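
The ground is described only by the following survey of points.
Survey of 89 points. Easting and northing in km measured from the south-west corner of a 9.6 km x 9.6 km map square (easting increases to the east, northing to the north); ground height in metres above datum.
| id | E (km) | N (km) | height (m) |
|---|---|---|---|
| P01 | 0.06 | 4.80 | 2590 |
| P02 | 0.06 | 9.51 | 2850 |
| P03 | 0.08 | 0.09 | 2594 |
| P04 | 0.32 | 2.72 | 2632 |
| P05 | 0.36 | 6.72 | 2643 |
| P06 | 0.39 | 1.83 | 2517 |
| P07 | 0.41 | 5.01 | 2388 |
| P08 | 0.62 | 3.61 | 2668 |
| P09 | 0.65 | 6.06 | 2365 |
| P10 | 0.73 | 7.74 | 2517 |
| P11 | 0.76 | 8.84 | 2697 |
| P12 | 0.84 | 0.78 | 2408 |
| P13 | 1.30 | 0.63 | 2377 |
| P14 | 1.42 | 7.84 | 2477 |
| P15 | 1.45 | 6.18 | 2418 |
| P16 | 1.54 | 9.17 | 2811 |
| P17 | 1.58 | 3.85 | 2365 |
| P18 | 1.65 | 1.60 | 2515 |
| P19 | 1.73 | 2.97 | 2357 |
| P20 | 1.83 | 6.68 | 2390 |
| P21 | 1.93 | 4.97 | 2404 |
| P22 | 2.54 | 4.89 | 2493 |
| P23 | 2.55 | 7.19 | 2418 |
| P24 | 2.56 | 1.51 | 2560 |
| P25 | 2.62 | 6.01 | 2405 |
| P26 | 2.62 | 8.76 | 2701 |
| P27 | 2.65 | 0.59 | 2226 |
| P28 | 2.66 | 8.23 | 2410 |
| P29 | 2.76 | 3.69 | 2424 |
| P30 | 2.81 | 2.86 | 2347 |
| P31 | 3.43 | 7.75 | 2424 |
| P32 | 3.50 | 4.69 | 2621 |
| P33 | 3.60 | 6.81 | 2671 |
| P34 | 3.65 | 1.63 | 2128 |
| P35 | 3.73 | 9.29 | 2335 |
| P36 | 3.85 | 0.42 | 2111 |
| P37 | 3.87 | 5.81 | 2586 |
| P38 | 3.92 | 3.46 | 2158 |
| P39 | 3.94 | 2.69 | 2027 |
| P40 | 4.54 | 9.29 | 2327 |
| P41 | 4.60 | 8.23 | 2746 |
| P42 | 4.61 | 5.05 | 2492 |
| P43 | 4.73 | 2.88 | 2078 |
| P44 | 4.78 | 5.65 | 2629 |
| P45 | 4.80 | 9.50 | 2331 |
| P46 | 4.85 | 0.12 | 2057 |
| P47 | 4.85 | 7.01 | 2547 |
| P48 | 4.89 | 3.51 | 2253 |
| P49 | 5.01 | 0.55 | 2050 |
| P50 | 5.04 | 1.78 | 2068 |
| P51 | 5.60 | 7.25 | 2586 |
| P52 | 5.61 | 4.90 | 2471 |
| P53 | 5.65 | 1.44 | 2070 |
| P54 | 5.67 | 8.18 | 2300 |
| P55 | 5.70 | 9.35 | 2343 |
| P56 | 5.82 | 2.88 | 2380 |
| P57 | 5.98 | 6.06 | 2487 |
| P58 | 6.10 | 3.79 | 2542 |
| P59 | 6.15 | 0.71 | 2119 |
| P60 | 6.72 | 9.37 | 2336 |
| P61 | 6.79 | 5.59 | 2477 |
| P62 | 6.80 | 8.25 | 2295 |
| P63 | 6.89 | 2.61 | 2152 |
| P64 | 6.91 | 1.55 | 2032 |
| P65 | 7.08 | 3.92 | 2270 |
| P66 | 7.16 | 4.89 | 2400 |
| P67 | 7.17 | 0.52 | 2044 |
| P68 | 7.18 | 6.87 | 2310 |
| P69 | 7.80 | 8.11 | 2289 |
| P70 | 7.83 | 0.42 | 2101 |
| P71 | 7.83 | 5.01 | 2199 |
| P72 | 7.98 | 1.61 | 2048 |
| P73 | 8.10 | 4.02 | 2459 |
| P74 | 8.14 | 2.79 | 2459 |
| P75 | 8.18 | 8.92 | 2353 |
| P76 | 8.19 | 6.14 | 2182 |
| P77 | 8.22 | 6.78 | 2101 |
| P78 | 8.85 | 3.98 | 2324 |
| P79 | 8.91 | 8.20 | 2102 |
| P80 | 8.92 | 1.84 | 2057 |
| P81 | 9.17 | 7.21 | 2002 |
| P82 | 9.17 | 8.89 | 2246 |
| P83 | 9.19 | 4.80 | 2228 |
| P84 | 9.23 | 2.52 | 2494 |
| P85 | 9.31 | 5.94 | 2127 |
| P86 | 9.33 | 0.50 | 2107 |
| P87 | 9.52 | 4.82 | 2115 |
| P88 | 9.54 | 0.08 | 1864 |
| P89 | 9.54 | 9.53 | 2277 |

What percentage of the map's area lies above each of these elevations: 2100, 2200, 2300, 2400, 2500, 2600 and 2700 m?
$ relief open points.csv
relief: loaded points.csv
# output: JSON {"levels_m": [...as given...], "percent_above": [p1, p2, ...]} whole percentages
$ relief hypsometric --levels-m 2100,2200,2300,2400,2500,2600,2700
{"levels_m": [2100, 2200, 2300, 2400, 2500, 2600, 2700], "percent_above": [84, 72, 62, 44, 23, 11, 4]}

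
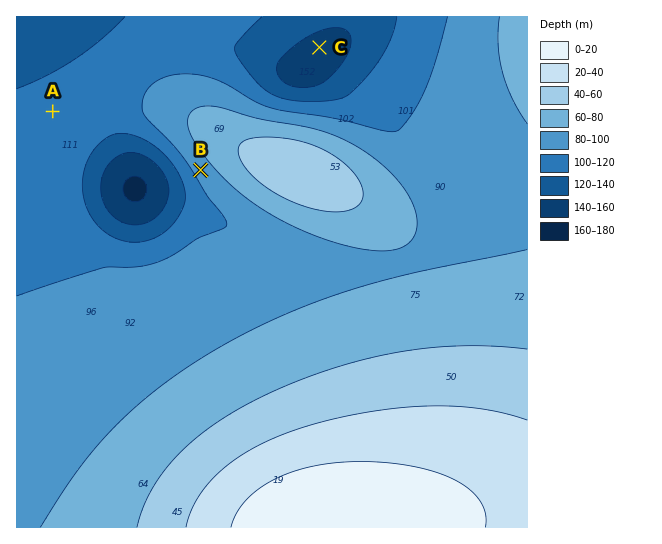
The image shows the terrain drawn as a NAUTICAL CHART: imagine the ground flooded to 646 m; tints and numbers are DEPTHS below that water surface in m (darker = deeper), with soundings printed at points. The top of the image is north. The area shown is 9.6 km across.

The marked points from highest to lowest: B A C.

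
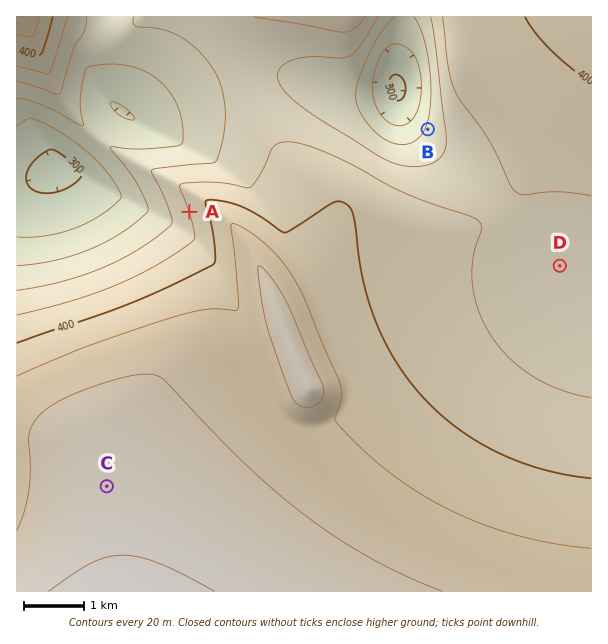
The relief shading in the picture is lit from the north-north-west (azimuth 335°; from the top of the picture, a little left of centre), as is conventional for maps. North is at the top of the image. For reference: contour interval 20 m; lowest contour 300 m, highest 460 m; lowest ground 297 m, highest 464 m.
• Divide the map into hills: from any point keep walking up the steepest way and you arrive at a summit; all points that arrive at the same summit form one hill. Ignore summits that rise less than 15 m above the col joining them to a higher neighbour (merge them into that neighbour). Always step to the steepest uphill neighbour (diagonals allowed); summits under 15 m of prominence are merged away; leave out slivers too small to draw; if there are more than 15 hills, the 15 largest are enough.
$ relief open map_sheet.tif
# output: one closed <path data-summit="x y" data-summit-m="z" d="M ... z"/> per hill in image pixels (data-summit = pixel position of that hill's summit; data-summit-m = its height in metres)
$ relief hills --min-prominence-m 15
<path data-summit="117 591" data-summit-m="464" d="M65 169l-8 0-19 9-22 4 1 410 575-1-1-293-39 0-19 4-39 16-63 34-42 28-51 41-20 7-12 0-18-7-12-14-41-101-18-34-17-23-15-15-15-11-71-35z"/><path data-summit="308 386" data-summit-m="454" d="M278 74l-32 2-36 10-34 16-36 19-21-11-50 58-9 0 5 1 34 19 71 35 15 11 15 15 22 30 18 38 32 84 6 10 10 10 18 7 12 0 11-2 9-5 51-41 42-28 63-34 51-18 16-4 31 1-22-14-24-21-46-53-27-28-48-37-11-12-11-16-7-28-24 6-24 0-39-14z"/><path data-summit="591 17" data-summit-m="405" d="M591 16l-186 0-3 23-6 20 0 24 2 18 5 15 11 16 11 12 48 37 27 28 46 53 24 21 21 13z"/><path data-summit="344 17" data-summit-m="391" d="M404 16l-297 0-3 14 2 66 8 10 12 9 14 6 36-19 34-16 23-7 25-5 39 4 51 16 24 0 23-4 2-3-1-28 8-35z"/><path data-summit="23 17" data-summit-m="441" d="M105 16l-89 1 1 164 21-3 22-10 9 0 51-58-14-14z"/>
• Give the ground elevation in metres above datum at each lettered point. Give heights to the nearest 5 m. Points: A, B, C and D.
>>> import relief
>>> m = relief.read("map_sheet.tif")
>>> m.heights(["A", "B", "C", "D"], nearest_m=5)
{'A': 380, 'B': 345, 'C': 455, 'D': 370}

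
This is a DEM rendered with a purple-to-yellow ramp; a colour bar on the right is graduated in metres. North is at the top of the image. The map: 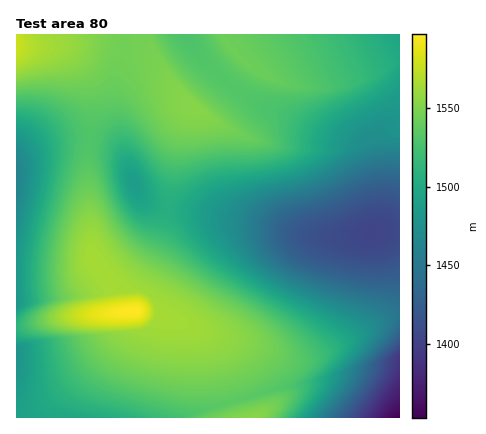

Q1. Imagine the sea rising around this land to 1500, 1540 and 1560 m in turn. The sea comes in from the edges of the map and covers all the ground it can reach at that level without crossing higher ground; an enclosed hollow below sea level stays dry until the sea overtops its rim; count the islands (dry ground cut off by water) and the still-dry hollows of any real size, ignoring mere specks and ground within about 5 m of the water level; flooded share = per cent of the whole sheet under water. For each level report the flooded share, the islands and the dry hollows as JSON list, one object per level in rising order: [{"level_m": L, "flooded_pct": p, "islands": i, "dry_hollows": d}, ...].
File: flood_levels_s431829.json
[{"level_m": 1500, "flooded_pct": 31, "islands": 0, "dry_hollows": 1}, {"level_m": 1540, "flooded_pct": 72, "islands": 1, "dry_hollows": 0}, {"level_m": 1560, "flooded_pct": 94, "islands": 1, "dry_hollows": 0}]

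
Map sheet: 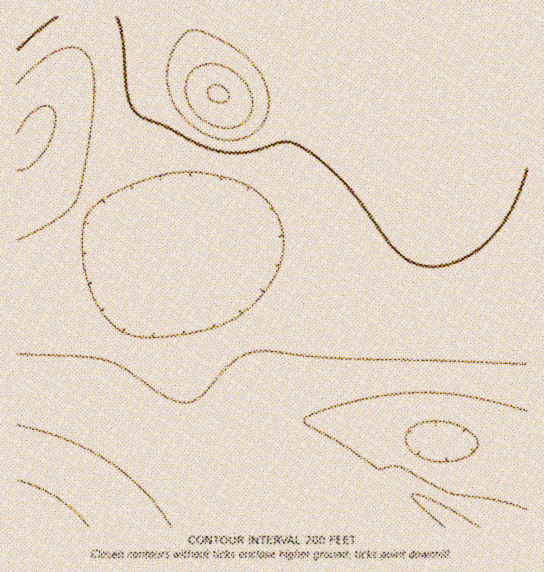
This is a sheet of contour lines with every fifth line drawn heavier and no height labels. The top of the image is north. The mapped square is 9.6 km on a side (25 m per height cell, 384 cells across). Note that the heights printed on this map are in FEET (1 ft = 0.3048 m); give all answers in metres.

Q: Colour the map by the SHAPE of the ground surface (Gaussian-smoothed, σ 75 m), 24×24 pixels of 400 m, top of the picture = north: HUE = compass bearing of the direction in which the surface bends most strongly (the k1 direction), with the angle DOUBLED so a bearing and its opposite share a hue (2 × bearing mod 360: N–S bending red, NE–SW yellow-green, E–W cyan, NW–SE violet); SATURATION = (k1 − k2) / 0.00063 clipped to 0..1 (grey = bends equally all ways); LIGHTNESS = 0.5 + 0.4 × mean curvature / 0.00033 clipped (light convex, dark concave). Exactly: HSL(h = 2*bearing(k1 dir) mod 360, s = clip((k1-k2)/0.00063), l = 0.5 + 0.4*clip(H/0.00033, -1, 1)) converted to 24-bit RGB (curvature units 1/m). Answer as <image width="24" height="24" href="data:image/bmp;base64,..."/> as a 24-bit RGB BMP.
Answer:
<image width="24" height="24" href="data:image/bmp;base64,Qk32BgAAAAAAADYAAAAoAAAAGAAAABgAAAABABgAAAAAAMAGAAATCwAAEwsAAAAAAAAAAAAAd3x0d31zeH5zen90fIF1fYJ2f4R4gIV5gIZ7foh9foiCgImIgYWIgoaJgYeKgImMfoqQgW2QdhQ0Wvn/zP/55wSkgyhEf4GQd3x4d353d393eIB3eYJ4e4N5fIV6fYd6fIp7e42Ae5CKe4yRfoOQg4ePgoqRgI6TaWeb0AGazP/8vP/+mQlOmFB9i3+Rin6Fen59eX99eYF9eYJ8eYN8eoR8e4Z7e4l7eo97eJSAdZeLc46Uen+QhYiOhI2PgZKPRHmgtv/1Qv+tZxY5klyIlWZ0kWtmjG5ie4CBeoKCeoOCeoSBe4WBe4aAfId/fIx8fJN6dJh2bZV7aYiFcnyBhoh6h4t4iI9yhZNlWo8XYk4dU001a1I2iWpAj3FJim1Pe4GEe4OFe4WGe4aGe4eGfYeFfoiDgIx+hJR7gZdzcItpYnJmcXViiYlgi4dejoRYkXxPjGpBcU41Vko0YWk6fINDiYROhntYfIKGe4SHe4aIe4eJfIiJfYiJgImIhIuCj5J/lJN2hoFra2Zhc3JchoRYiH9XinhUjG1SjF1ShVhfeGZyaHxsbIVmdodqeoZxfISIfIWJfIeKe4eLfIiLfYeLgIiKhYmIj4eClX16jm11fWR5e25rhH1rhXpqh3ZpiG9riW51inKJeXaMdoOPd46ReJKSepOTfYWJfIeKfIiLe4iMe4iMfIeMfoWLgoOKjoKLlnuLmXGSi2mWgnaPiHyNinyNinyOiHyPhXySf3yVe4CYe4eae4yae4+Ze5GXfoeKfYmLe4qLe4mMe4iMe4aLfISLfoCKiH+Mk3uTlXaai3KchnmaiH2ZiH2Yh36YhX6Ygn+Yfn+YfoOYfYeXfYmVfYuTfYuQgIeJfomJfIqJeoqKeoiKeoaJeoOIe3+HgHyIh3qNi3iSiXeViHuViX2Vin6ViX+Uh4CThYCSgoGRgIKPgISOf4aMf4eKfoeJg4SIgIeGfIiEeoeEeYaEeIWFeYKDen6Ce3qCgHqEhHmIhnmKiHuLinyMjH2MjH+Mi4CLiYGKhoKIhIKHgoOGgYSFgIWFf4SEjIOLh4SDfoV/eoR9eIJ9d4B8d358eHx8eXp7fHl8f3h+gnh/hHl/hnp/h3t/iHx/iH6Ah3+AhoCAhYKBg4OBgYOBgIOBf4OBkn+Oj4CDiIJ+gIN6eYB3dn11dXt1dnl1eHl1eXh1e3d1fXd2gHh2g3l3hXt5hn16h397h4F9hoJ+hoN/hYR/goSAgIN/f4OAlHqRmHuGknp6iH94gIB1eXxzd3pyd3lyd3lxeHlyenlyfHlzfnt0gXx2hH93hoB5h4J6h4R8h4R9hoV+hYV/g4V/gIR/foR/iHKPnXaInnZ9knd1hXt0fXtyeXpxd3hxeHlxd3lxeHlxentyfn5zgYB1g4J2hYR4h4Z6h4d7h4d9hod+hYZ+g4V/gYV/foV+Z2iCmHGJpnOAoHJ2kHVygnhze3lyeHlyeHlxeHlwd3pvd3xxen50fYF1f4N3goV5hId6hYd8hYd9hYd+hIZ/g4Z/gYV/f4V+VG14gmuGpHCAqnF6nXJ0i3Vzf3d0enRxemhffW1Kc4FIYoJZboFweIJ2e4R5foZ6gId8god9g4d+g4d/g4Z/g4Z/goZ/gIZ+RG9xW2p2km1+rHF7qXN4l3V3h3J3gUxgfR0clmoUY60YJZw+UYt6dIV/eoZ9fId9fYd9gId/gYd/g4eAg4aAg4aAg4Z/gYZ/P25vR21waGd7oHJ4rnZ6ond8lFqEiRVsyCldz9mtpeSxF+nML3iZbYKKe4iFfYiEf4iDgIeCgYeBgoaBg4aBhIaBhIaAhIZ/QW9xP25wUnF0iXNzqXl4qHiBizyfhBPD0d7n3e7r3u3nSHfkIiaZa3WNfImLfoqJgIiHgYeGgoaEg4WDhIWDhYWChoWBh4d/TnF1P25yQ3F0ZXx3mIJ6o3yBVECjNmTi3u3r3e7t2uvtjRbIYjCRc3eNfYaMf4eKgIeIgYaHgoWFg4SEhIODhYOChoOBh4V/ZG1+RW92P3J1UXx3e4pzmYuBXoabI9m6h+WXzNqfySpHjBhufluNeX+NfYKMf4KJgYOHgoSFgoOEg4KEhYKChoGBh4GAiIJ/kXGQWG1/Q3N7SH97Yoh1jJV7fZh4QqpMZbQjn4MeiTIriFt6dniNen2NfHyKgX+Hg4GFg4KDg4GCg4GChICBhn+Ah39/iYB+oXeScmqNUnKDSYGDVop7b5Nwj5l9ipl3hpVmiYZohXV/eH6Ld3yMeHiKgHqIhn2Hhn6BhYB+g4F+goF+g39+hX9+h35+iX99"/>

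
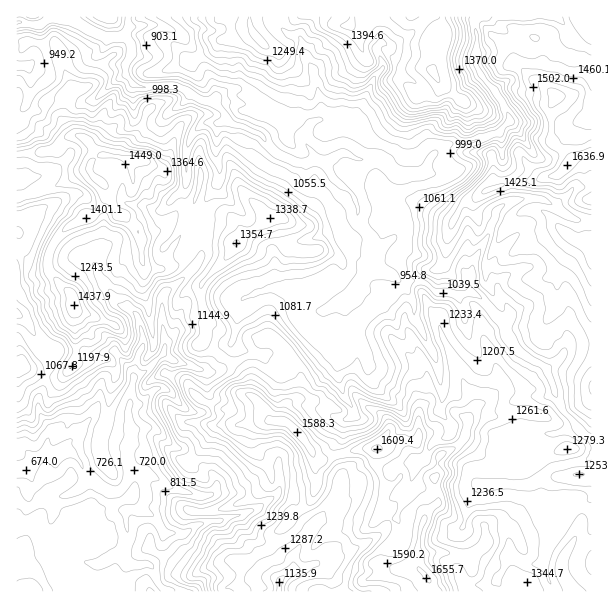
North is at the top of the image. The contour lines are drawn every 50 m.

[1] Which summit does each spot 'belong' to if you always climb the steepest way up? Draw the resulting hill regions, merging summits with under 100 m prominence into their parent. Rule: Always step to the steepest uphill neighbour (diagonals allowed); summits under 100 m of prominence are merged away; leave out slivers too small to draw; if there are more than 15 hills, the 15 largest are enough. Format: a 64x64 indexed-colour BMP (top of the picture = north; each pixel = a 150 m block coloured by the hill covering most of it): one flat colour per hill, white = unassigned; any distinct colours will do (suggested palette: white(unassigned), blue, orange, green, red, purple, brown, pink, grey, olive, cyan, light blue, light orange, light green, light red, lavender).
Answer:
<image width="64" height="64" href="data:image/bmp;base64,Qk12CAAAAAAAAHYAAAAoAAAAQAAAAEAAAAABAAQAAAAAAAAIAAATCwAAEwsAABAAAAAAAAAA////ALR3HwAOf/8ALKAsACgn1gC9Z5QAS1aMAMJ34wB/f38AIr28AM++FwDox64AeLv/AIrfmACWmP8A1bDFAIiIiIERERERERERERERERERERERERERERERERERERERiIiIgRERERERERERERERERERERERERERERERERERERGIiIiBEREREREREREREREREREREREREREREREREREREYiIiIiIERERERERERERERZmERERERERERERERERERERiIiIiIiIERERERERERERFmZmYRERERERERERERERERGIiIiIiIgRERERERERERERZmZmYREREREREREREREREYiIiIiIiBEREREREREREREWZmZmERERERERERERERERiIiIiIiIERERERERERERERZmZmZhERERERERERERERGIiIiIiIgRERERFVVRERERVWZmZmYREREREREREREREYiIiIiIiBEREREVVVVRERVVVmZmZmERERERERERERERiIiIiIiBERERERVVVVURFVVWZmZmYRERERERERERERGIiBEYiBEREREREVVVVVVVVVVmZmZmEREREREREREREYiBERERERERERERVVVVVVVVVWZmZmYRERERERERERERiIgRERERERERERVVVVVVVVVVZmZmZhERERERERERERERiBERERERERERVVVVVVVVVVVmZmZmYRERERERERERERqhERERERERERVVVVVVVVVVVWZmZmZmERERERERERERqqoREREREREVVVVVVVVVVVVVZmZmZmYRERERERERERGqqhEREREREVVVVVVVVVVVVVVmZmZmZmYRERERERERG6qqERERERVVVVVVVVVVVVVVVWZmZmZmZhERERERERG7qqERERERFVVVVVVVVVVVVVVVVmZmZmZmERERERERG7uqoREREREVVVVRFVVVVVVVVVVWZmZmZmEREREREREbu6qhERERERFVVREVVVVVVVVVVVZmZmZmYREREREREbu7qqERERERERFRERVVVVVVVVVVZmZmZmZhERERERERu7uqoRERERERERERFVVVVVVVVVVmZmZmZmERERERERu7u6qqERERERMRERETVVVVVVVVVWZmZmZmYRERERERG7u7qqoRERERMzERd3c1VVVVVVVVZmZmZmZhEREREREiu7uqqhERkRMzM3d3dzNVUVVVVVVmZmZmZhERERERIiIru6qpmZmZkzMzN3d3dxEREVVVVWZmZmZmERERERIiIiIiqpmZmZkzMzN3d3d3ERERFVVWZmZmZmEREREREiIiIiKqmZmZmTMzM3d3d3cRERERVWZmZmZmYREREREiIiIiIqmZmZmZkzMzd3d3d3EREREVZmZmZmYRERERESIiIiIimZmZmZmTMzN3d3d3cRERERM2ZmZmZhERERESIiIiIiKZmZmZmZMzM3d3d3dxERERMzM2ZmZmERERESIiIiIiIpmZmZmZMzMzN3d3d3d3ETMzMzNmZmEREiIiIiIiIiIimZmZmZkzMzMzd3d3d3dzMzMzM2ZmYhIiIiIiIiIiIiKZmZmZkzMzMzM3d3d3d3MzMzMzNmIiIiIiIiIiIiIiIpmZmZkzMzMzMzN3d3d3czMzMzMyIiIiIiIiIiIiIiIimZmZMzMzMzMzMzd3d3dzMzMzMzMiIiIiIiIiIiIiIiKZmTMzMzMzMzMzN3d3d3czMzMzMRIiIiIiIiIiIiIiIhEzMzMzMzMzMzM3d3d3d3dzMzMxESIiIiIiIiIiIiIiETMzMzMzMzMzMzd3d3d3d3d3MxERIiIiIiIiIiIiIiIRMzMzMzMzMzMzd3d3d3d3d3dzERESIiIiIiIiIiIiIjMzMzMzMzMzMzM3d3d3d3d3d3cRESIiIiIiIiIiIiIiMzMzMzMzMzMzMzd3d3d3d3d3dxERIiIiIiIiIiIiIiIzMzMzMzMzMzMzM3d3d3d3d3dxEREiIiIiIiIiIiIiIjMzMzMzMzMzMzMzd3d3d3d3dxERESIiIiIiIiIiIiIiMzMzMzMzMzMzMzM3d3d3d3dxERERRCIiIiIiIiIiIiIzMzMzMzMzMzMzMzd3d3d3dxERERRERCIiIiIiIiIiIjMzMzMzMzMzMzMzd3d3dERERBREREREIiIiIiIiIiIiMzMzMzMzMzMzMzN3d3dEREREREREREREIiIiIiIiIiIzMzMzMzMzMzMzM3d3dERERERERERERERERCIiIiIiIjMzMzMzMzMzMzMzd3dERERERERERERERERERCIiIiIiMzMzMzMzMzEzMzM0REREREREREREREREREREQiIiIiIzMzMzMzMxERMzMzREREREREREREREREREREQiIiIiIhMzMzEzMzERERMzRERERERERERERERERERERCIiIiIiETMREREzMRERERFERERERERERERERERERERCIiIiIiIRMRERERMxEREREURERERERERERERERERERCIiIiIiIhEREREREREREREUREREREREREREREREREREIiIiIiIiERERERERERERERREREREREREREREREREREIiIiIiIiIRERERERERERERREREREREREREREREREREQiIiIiIiIhERERERERERERFERERERERERERERERERERCIiIiIiIiERERERERERERFEREREREREREREREREREREIiIiIiIiIRERERzMwRERREREREREREREREREREREREQiIiIiIiIt3RERzMzERERERERERERERERERERERERERCIiIiIiIi"/>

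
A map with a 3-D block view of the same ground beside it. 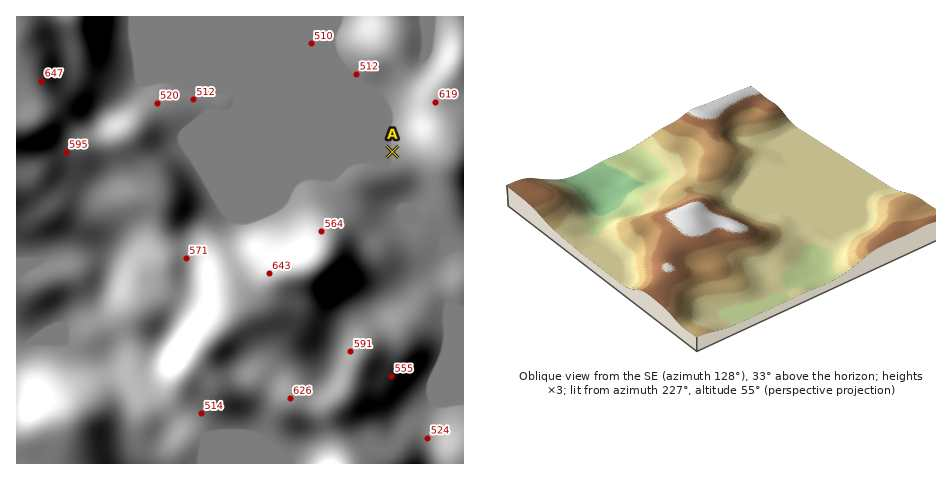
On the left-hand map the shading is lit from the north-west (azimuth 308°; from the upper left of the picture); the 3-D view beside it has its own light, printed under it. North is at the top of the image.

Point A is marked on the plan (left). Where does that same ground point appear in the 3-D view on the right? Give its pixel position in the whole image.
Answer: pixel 842 235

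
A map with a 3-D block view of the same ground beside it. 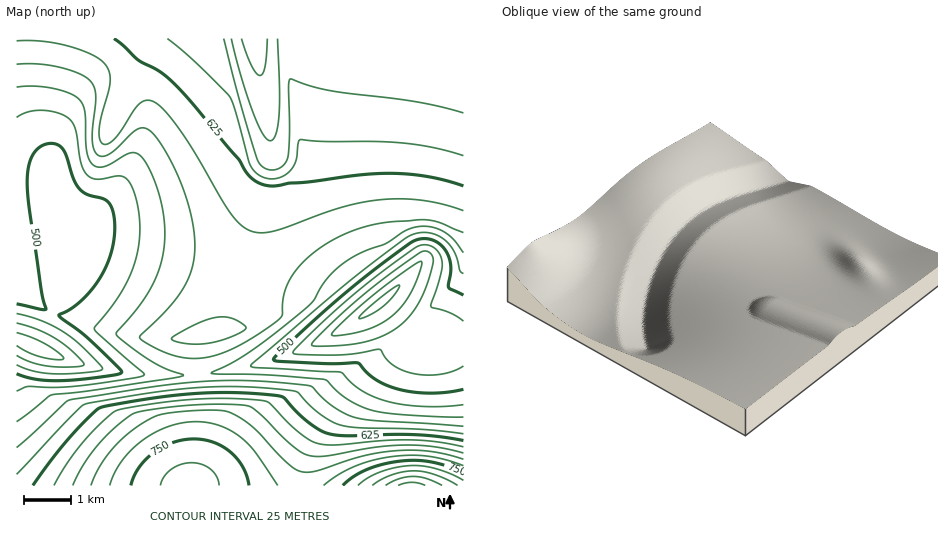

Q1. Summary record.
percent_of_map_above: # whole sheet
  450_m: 97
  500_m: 84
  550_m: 68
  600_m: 44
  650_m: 26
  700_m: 10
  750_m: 3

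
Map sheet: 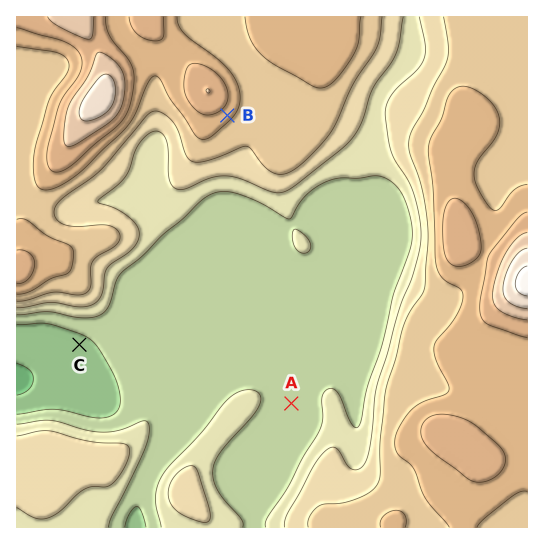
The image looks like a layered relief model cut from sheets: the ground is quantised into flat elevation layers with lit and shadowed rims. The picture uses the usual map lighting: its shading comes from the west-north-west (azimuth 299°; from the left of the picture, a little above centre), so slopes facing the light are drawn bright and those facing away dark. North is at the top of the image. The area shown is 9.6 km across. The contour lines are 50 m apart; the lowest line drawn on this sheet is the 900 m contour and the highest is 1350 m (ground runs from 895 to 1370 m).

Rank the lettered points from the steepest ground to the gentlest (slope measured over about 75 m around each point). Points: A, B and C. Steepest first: B C A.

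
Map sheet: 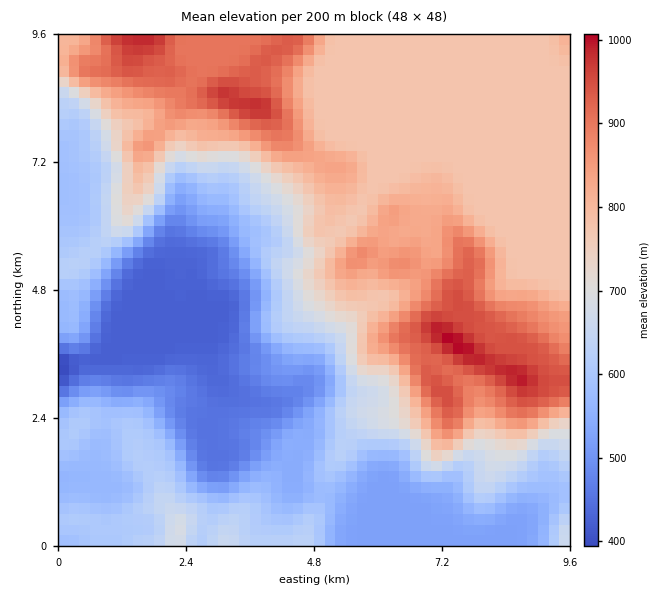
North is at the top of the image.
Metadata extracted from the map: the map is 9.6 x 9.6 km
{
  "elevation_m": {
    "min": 390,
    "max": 1010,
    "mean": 690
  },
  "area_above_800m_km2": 22.9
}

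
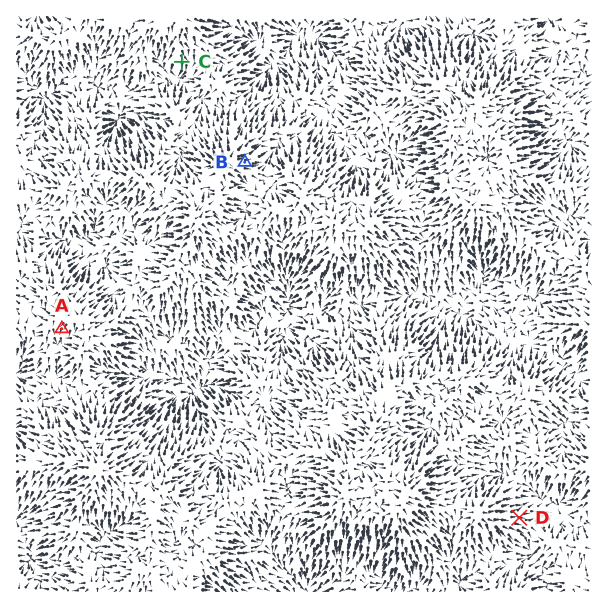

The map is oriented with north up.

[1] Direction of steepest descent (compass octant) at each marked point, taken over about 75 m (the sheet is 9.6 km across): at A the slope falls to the S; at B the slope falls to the E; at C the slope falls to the S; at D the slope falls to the E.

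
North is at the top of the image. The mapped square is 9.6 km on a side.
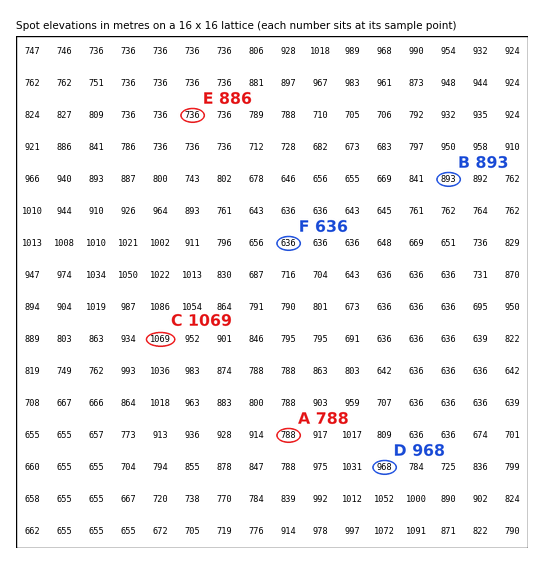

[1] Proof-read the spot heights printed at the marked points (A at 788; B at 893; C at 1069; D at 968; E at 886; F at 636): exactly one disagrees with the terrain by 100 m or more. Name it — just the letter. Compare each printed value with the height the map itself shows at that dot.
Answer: E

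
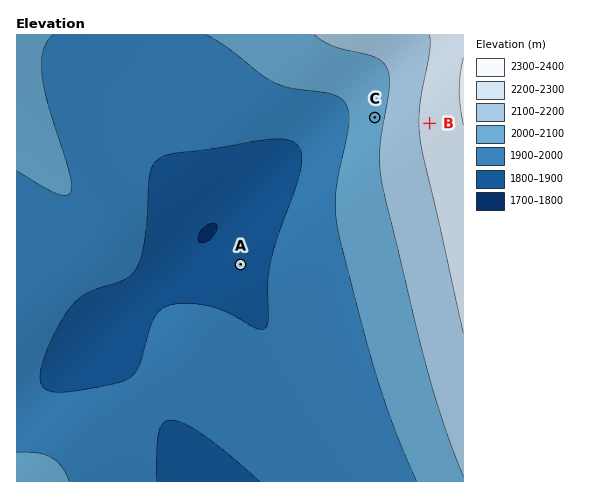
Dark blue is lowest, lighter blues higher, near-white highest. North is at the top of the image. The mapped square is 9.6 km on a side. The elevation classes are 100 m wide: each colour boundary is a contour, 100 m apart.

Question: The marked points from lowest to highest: A C B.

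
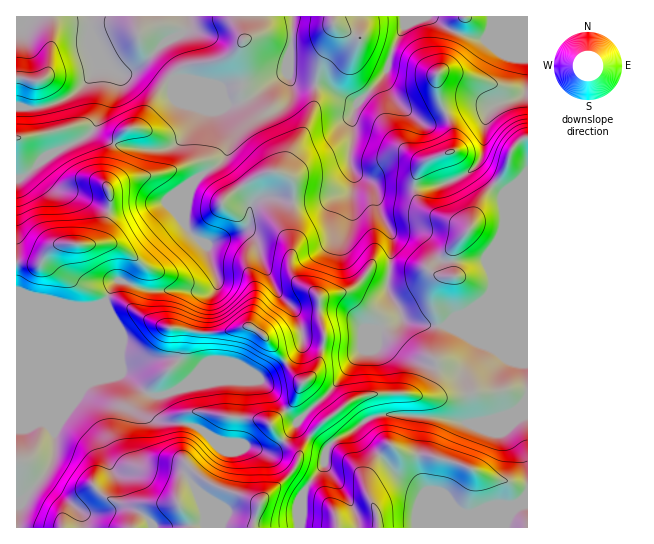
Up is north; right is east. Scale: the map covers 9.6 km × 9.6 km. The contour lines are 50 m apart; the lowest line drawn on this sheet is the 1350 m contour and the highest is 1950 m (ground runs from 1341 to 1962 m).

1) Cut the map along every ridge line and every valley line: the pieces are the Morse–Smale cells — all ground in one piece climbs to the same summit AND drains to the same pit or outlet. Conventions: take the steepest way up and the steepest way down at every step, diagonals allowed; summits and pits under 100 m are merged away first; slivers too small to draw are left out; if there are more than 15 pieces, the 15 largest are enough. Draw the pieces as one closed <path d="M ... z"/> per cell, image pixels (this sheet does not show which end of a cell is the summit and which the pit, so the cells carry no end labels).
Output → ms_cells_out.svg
<path d="M527 16l-511 1 1 162 9-4 25-22 32-14 10-10 16 12 13 6 19 2 24 0 8-2 14-14 10-24-5-11-15-17 20 19 22 9 10 21 0 15-4 12-10 10-16 9-6 6-5 11-4 22 0 7 4 8 17 14 5 0 35-12 6 3 6 8 4 16 16 34 16 16 4 8 6 22 7 5 32 7 22-2-36 45-31 27-16-15-12-17-10-9-41 0-33 7 10-10 0-3-20-15-28 0-25 5-3-3-11-27 0-23-3-8-10 4-21 0-25-6-32 0 0 227 282 0 4-34 21-29 3-16 6-8 16-8 17-13 15-5 25 0 33 2 32 7 28-5 18-8 10-10z"/><path d="M194 97l-2 2 5 10-5 14-9 15-10 9-8 2-43-2-13-6-16-12-10 10-38 18-14 14-15 8 1 122 32 0 25 6 21 0 10-5 7-16 6-6 31 11 34-2 24 3 9-6 1-8-9-31-20-17-4-8 0-7 4-22 5-11 28-19 4-6 4-12 0-15-10-21z"/><path d="M527 399l-10 12-18 8-17 4-11 1-32-7-33-2-25 0-15 5-17 13-16 8-6 8-3 16-21 29-3 33 227 1z"/><path d="M246 232l-41 13 3 2 9 31 0 5-6 8-62 0-31-11-6 6-7 15 3 10 0 23 11 27 3 3 25-5 28 0 20 15 0 3-10 10 33-7 41 0 10 9 12 17 17 15 30-27 36-45-22 2-37-10-12-32-16-16-16-34-5-18z"/>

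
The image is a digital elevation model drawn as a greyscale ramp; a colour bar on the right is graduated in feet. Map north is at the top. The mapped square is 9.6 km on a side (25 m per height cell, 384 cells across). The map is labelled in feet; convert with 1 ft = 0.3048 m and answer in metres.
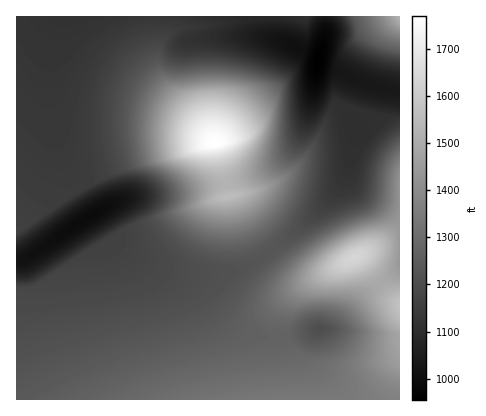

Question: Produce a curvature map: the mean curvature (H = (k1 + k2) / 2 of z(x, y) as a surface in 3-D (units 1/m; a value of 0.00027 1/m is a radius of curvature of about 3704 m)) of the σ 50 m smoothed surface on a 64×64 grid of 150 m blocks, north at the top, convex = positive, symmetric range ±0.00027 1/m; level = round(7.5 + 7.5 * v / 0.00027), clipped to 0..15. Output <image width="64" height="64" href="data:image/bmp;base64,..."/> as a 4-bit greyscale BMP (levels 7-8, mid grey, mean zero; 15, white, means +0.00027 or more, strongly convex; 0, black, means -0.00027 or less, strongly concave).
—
<image width="64" height="64" href="data:image/bmp;base64,Qk12CAAAAAAAAHYAAAAoAAAAQAAAAEAAAAABAAQAAAAAAAAIAAATCwAAEwsAABAAAAAAAAAAAAAAABEREQAiIiIAMzMzAERERABVVVUAZmZmAHd3dwCIiIgAmZmZAKqqqgC7u7sAzMzMAN3d3QDu7u4A////AHd3d3d3d3d3eIiIiIiIiIiIiIiIiIiIh3d3d3d3d3d3d3d3d3d3d3d3eIiIiIiIiIiIiIiIiIh3d3d3d3d3d3d3d3d3d3d3d3d3d4iIiIiIiIiIiIiId3d3d3d3d3d3d3d3d3d3d3d3d3d3d3d3d3d3d3d3d3d3d3d3d3d3d3d3d3d3d3d3d3d3d3d3d3d3d3d3d3d3d3d3d3d3d3d3d3h3d3d3d3d3d3d3d3d3d3d3d3d3d3d3d3d3d3iIiImZqnd3d3d3d3d3d3d3d3d3d3d3d3d3d3d3d4maqpmZmZmZd3d3d3d3d3d3d3d3d3d3d3d3d3d3d3eJmIh3d3d3iIh3d3d3d3d3d3d3d3d3d3d3d3d3d3d3d5h2Z3d3d3iIiXd3d3d3d3d3d3d3d3d3d3d3d3d3d3d4lmZnd3d3iIiZd3d3d3d3d3d3d3d3d3d3d3d3d3d3d3l2VVZ3d3d3d3d3d3d3d3d3d3d3d3d3d3d3d3d3d3d3eWVUIjIiIzNEVnd3d3d3d3d3d3d3d3d3d3d3d3d3d3d5ZVQSNFVmeImad3d3d3d3d3d3d3d3d3d3d3d3eIiId3l1VEVmZ3eImap3d3d3d3d3d3d3d3d3d3d3d3d4iIiIeJZVRVZmd4iZqnd3d3d3d3d3d3d3d3d3d3d3d3eIiIiImGVVVVZneImqd3d3d3d3d3d3d3d3d3d3d3d3d3iIiZmamGZmZ3iZq7yIh3d3d3d3d3d3d3d3d3d3d3d3d4iJmZmqqZh3d3iIme7ah3d3d3d3d3d3d3d3d3d3d3d3eImaqqqZh2ZmZnd4iL/Zh3d3d3d3d3d3d3d3d3d3d3d3iJmru7qph2ZmZncRJ++od3d3d3d3d3d3d3d3d3d3d3d4iaq8zMuph2ZmZhE0W/2Id3d3d3d3d3d3d3d3d3dmZnd4mrzN3cuph2ZmEkREfvqHd3d3d3d3d3d3d3d2ZmZmZmeIq83e7cuph2YkRERFv9h3d3d3d3d3d3d3d3d2ZmZVZmeJrN7u7cqYdjRERERY/6h3d3d3d3d3d3d3d3d2ZmVVVneavN7u3LqHRERERERr/Yd3d3d3d3Z3d3d3d3dmZVVVVniaze7ty6lUREREREWP+4d3d3d2Z3d3d3d3d3ZmVVRFZnirzd3cuedUREREREWv6od3d2Z3d3d3d3d3d2ZlVURVZnmrzMup36VEREREREbP6od2Znd3d3iIiHd3d2ZVVEVVZ4mqmZmL/nRERERERFff+4d3d3d4iIiIiHd3dmVVRFVVZ3d4mXie+lRERERERFau/8qIeIiIiIiIiHd3ZmVVVVVVVWeJd3i/50RERERERERoz//bmIiIiIiIh3d2ZlVVVVQ0Vnh3d4nvpUREREREMzNFad//26mZiIiHd3dmZVZlUzRWeHd3d4v+dEREREMzM0REVp3//+ypiIh3d3ZmZmZURFZ4d3d3d537ZEREQzM0REVVZnis7//qiId3d2ZmZlRFZnh3d3d3eK/6VEQzMzREVVVmZmZmiu/7h3d3dmZ2VVZniXd3d3d3eL/6VDMzNEVVZmZ3ZmZlV7/pd3d2ZndVVniJd3d3d3d3eL/8dDNERVZmZ3d3ZmVVVt+nd3dmZ1VmeJp3d3d3d3d3eK3+yGVVVmZnd3d2ZlVUWvp3d3ZnVWZ4mnd3d3d3d3d3d3nP/9qHdmd3d3dmZVREr5d3dmdlZniZd3d3d3d3d3d3Zneb7//Zh3d3d2ZlVURL+Hd2Z2VmeIl3d3d3d3d3d3dmd3iJvf//25h3d2ZVREXsd3ZndVZniHd3d3d3d3d3d2d3eImaq9////yXdmVURH+Xdmd2VWd4d3d3d3d3d3d3Z3eIiZqqqrvN//6HZVRETOd2Z3dlVmd3d3d3d3d3d3dnd4iJmqqqqqqqz/llVERG+XZnd3VVZnd3d3d3d3d3d2d3iImaqqqqqqma/3VVRETNdmd3dlVWd3d3d3d3d3d3d3eIiZmqqqqqmZmvtVVERH+Gd3d3dmh3d3d3d3d3d3d3d4iJmaqqqqmZmZz3VURETbd3iJvMqXd3d3d3d3d3d3d3iImZmaqpmZmZiftUREQ593m8uodmd3d3d3d3d3d3d3eIiZmZmZmZmYiIz2REQzX8y5dmZmZ3d3d3d3d3d3d3d4iImquqqZmYiIiflERDNP2GZmZmZnd3d3d3d3d3d3d3eInNzN3d3LupmI7lREM02WZmZmZmd3d3d3d3d3d3d3d4nKdniImavMzMzvhEQzTYZmZmZmZ3d3d3d3d3d3eHd3jJZWZ3d3d3d3iI32QzNMhmZmZmZnd3d3d3d3d3d4d3eqVVVnd3dmZmZmZs1TM0uGZmZmZld3d3d3d3d3d3iHd7hVVWZmZmZmZmZmbJQzSaZmZmZmV3d3d3d3d3d3eIh3t1VVZmZmZmZmZmZntjNHt2ZmZmZXd3d3d3d3d3d3iHe3REVmZmZmZmZmZVWYNEW6ZmZmd4d3d3d3d3d3d3eIh6lERVZmZmZmZlVVVXpERG2mZ4rMt3d3d3d3d3d3d3iIi2REVmZmZlVVVVVVbFRER/ysy5h3d3d3d3d3d3d3d4iKtkRVVVVVVVVVVVV9VEQyX9mIiId3d3d3d3d3d3d3d3ibqIh3ZmVVVVVVVn5TMhEuqIiZp3d3d3d3d3d3d3d3d3iaq7u7qph3dnd4r0IRET6XiJrXd3d3d3d3d3d3d3d3d3d3d4iZq7u8zMzPYRERjod4iu"/>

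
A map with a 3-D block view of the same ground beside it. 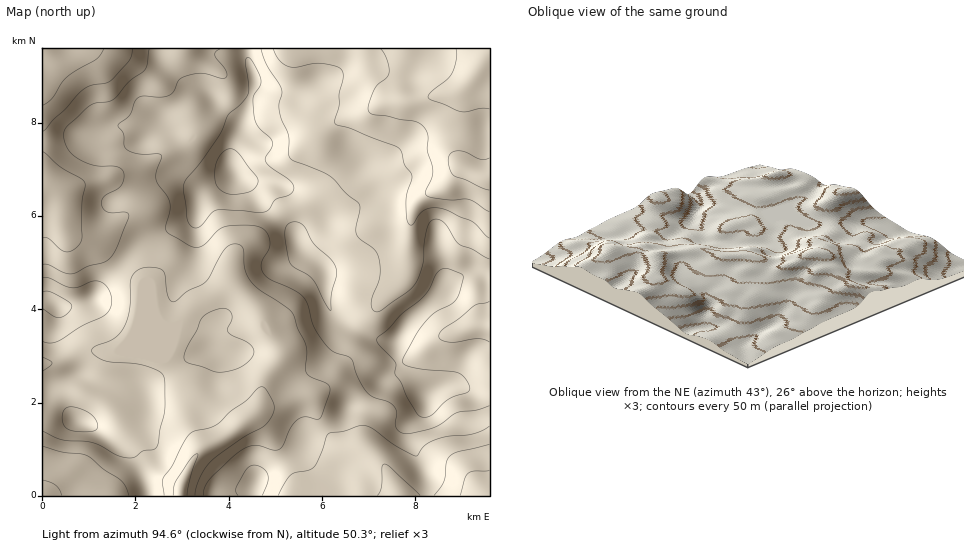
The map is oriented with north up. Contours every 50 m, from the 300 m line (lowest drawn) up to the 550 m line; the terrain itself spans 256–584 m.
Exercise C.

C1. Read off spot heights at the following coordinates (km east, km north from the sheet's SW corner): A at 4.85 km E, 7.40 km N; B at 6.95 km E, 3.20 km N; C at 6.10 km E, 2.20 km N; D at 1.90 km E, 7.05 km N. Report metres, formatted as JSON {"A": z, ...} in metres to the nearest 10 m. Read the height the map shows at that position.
{"A": 500, "B": 480, "C": 390, "D": 410}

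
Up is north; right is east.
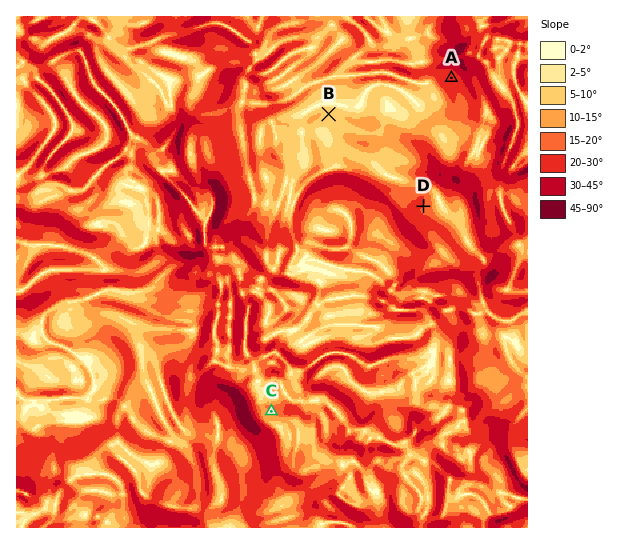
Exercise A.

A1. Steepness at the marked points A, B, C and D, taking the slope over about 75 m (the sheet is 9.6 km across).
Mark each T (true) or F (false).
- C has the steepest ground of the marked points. F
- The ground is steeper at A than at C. T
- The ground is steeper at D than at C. T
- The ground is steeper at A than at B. T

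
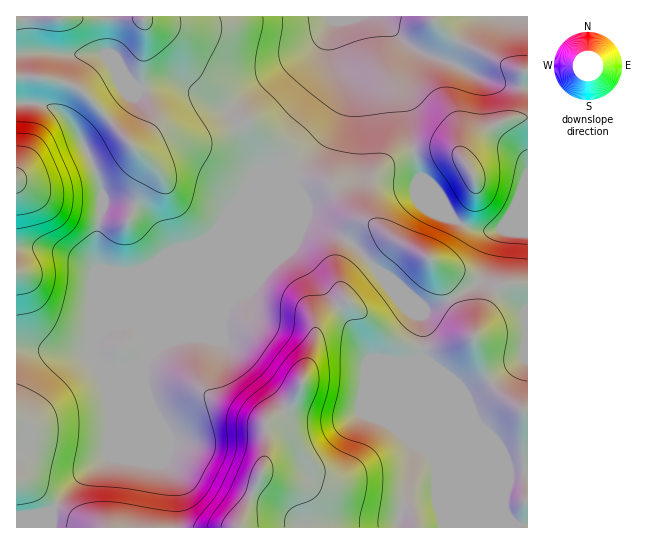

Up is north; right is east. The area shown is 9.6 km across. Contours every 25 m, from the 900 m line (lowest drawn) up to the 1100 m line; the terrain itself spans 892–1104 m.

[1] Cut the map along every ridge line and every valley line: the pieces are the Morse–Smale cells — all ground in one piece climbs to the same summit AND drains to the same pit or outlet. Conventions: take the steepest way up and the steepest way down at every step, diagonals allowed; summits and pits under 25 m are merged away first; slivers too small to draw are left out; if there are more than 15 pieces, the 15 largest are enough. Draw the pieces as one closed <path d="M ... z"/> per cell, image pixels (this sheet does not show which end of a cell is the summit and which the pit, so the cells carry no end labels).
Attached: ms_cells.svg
<path d="M290 176l-113 111-5 8-23 58-10 11-10 5-16 0-12-5-8-7-2-6-33 1-24-4-18 1 1 179 500-1-6-6-8-15-32-32-4-7-46-109 2-36-4-11-69-70-41-20-5-4-7-24z"/><path d="M333 16l-316 0-1 86 34 5 12 6 9 9 24 45 8 26 0 10 14-2 24 7 15 15 15 28 23-6 21-8 24-13 48-46-16-7-9-2-3-3-2-7-21-41-1-9 2-6 18-16 58-38 10-11 9-16z"/><path d="M31 103l-15 0 0 244 42 5 33-1 2 6 12 10 8 2 16 0 10-5 10-11 23-58 5-8 63-62-38 18-31 8-15-28-15-15-15-5-23-1 0-9-6-19-22-47-17-16-12-6z"/><path d="M382 16l-46 1-4 13 0 17 12 38-3 22-14 26-32 33-4 12 6 15 7 24 5 4 41 20 63 63 10 5 6 0 24-10 27-18 12-40 9-11-22 1-21-8-34-37-9-28-11-60 0-12 9-29 0-8-20-18z"/><path d="M527 229l-25 0-6 5-7 15-8 29-6 7-46 24-17-4 7 6 4 11-2 36 46 109 4 7 32 32 8 15 7 7 10-1z"/><path d="M414 48l-1 9-8 22-1 19 11 60 9 28 20 20 10 14 12 7 13 4 48-2 1-140-43-9-28-15-35-12z"/><path d="M335 16l-12 22-10 11-58 38-18 16-2 6 1 9 26 51 9 2 11 6 7 0 6-11 25-25 19-27 5-19 0-10-12-38 0-17z"/><path d="M527 16l-144 1 20 24 19 12 35 12 32 16 38 7z"/>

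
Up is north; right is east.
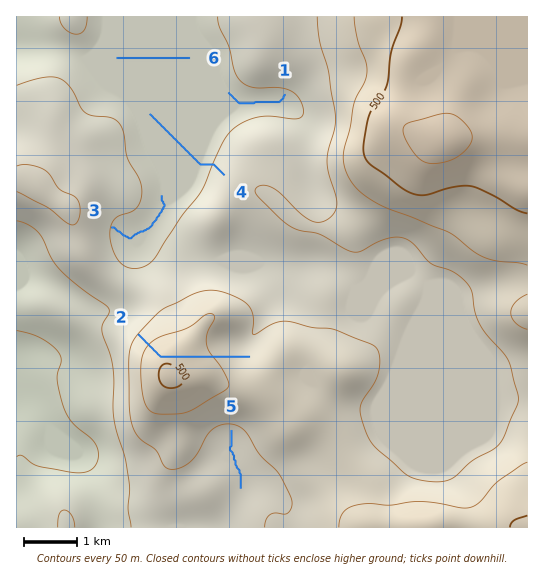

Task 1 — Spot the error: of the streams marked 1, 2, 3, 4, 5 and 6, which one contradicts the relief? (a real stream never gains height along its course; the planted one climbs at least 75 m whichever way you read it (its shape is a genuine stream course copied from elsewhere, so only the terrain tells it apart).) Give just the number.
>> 2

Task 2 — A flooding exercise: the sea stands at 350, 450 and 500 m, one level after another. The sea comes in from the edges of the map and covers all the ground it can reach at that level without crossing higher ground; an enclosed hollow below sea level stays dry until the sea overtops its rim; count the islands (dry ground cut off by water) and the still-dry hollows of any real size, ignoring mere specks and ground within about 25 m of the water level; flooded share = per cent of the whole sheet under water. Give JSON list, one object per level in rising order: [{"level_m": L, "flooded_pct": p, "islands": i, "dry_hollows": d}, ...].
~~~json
[{"level_m": 350, "flooded_pct": 22, "islands": 0, "dry_hollows": 0}, {"level_m": 450, "flooded_pct": 81, "islands": 1, "dry_hollows": 0}, {"level_m": 500, "flooded_pct": 90, "islands": 0, "dry_hollows": 0}]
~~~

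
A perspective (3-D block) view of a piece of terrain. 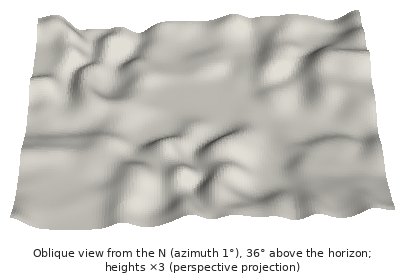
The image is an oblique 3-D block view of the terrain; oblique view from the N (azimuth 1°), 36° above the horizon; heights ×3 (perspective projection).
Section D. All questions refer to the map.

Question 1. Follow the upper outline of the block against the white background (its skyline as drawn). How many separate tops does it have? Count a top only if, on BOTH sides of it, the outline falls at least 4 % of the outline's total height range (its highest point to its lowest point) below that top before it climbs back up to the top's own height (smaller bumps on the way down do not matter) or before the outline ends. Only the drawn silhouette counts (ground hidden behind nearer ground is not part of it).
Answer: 2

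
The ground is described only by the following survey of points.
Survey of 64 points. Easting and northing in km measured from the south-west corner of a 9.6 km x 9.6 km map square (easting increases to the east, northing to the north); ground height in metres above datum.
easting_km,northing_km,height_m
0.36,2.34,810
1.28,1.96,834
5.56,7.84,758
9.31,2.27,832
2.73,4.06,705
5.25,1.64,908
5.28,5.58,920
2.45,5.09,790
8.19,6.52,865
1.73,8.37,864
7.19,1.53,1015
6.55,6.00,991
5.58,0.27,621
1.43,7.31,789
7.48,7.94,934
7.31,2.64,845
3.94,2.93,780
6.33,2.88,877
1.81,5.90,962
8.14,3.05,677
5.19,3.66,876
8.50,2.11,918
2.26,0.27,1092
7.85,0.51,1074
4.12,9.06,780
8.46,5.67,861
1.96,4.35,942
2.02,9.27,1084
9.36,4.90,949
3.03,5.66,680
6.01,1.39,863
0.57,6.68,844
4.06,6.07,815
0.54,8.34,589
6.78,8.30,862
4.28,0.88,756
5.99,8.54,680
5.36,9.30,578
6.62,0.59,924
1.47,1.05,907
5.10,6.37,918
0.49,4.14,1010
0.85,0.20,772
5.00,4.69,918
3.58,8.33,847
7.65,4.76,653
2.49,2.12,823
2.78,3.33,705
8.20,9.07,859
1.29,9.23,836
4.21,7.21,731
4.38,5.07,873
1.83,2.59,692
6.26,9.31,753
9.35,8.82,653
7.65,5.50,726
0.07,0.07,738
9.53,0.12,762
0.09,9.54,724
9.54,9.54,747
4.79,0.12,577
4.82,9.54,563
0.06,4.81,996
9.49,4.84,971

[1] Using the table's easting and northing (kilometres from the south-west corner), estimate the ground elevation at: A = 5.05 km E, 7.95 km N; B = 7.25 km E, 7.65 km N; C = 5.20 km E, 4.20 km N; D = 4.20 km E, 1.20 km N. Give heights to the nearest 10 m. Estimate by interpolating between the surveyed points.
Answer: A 690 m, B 1030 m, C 890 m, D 800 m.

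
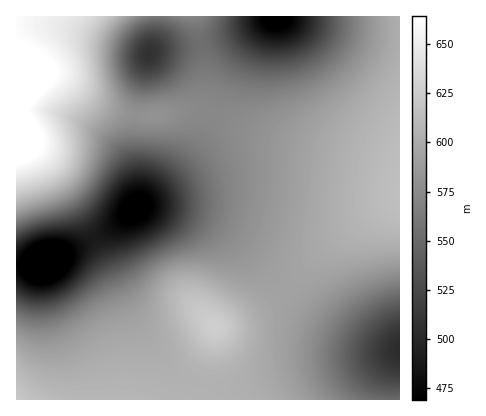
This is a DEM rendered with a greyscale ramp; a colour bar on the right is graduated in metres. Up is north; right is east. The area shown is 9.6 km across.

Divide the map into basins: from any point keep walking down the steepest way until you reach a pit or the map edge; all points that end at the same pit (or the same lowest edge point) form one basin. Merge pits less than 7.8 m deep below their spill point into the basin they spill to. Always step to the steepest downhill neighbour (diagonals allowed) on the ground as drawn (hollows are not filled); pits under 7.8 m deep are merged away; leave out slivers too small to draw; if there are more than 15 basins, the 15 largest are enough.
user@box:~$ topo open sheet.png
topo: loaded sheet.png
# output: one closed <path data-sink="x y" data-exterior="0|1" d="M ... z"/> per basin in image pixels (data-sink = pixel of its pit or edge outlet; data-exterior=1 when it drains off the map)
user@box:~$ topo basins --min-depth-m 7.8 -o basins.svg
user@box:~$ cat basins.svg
<path data-sink="136 208" data-exterior="0" d="M48 74l-18 1-14 5 0 60 20 11 15 17 38 60 25 50 18 44 6 22-1 28-5 28 64 0 20-73 28-9 24-13 70-67 34-23 28-13 0-30-12-6-106-25-78-29-14-1-36 5-18 0-18-4-24-10-32-23z"/><path data-sink="400 350" data-exterior="1" d="M400 202l-28 13-34 23-70 67-24 13-28 9-19 73 203 0z"/><path data-sink="276 18" data-exterior="0" d="M400 16l-204 0 8 48 1 30-4 12-9 4 26 6 64 25 90 20 28 10z"/><path data-sink="46 262" data-exterior="0" d="M18 140l-2 260 114 0 7-28 1-28-6-22-18-44-25-50-38-60-15-17z"/><path data-sink="150 54" data-exterior="0" d="M194 16l-178 0 0 64 20-6 16 1 16 7 26 20 18 8 18 5 24 1 42-6 5-4 3-6 1-26-5-36z"/>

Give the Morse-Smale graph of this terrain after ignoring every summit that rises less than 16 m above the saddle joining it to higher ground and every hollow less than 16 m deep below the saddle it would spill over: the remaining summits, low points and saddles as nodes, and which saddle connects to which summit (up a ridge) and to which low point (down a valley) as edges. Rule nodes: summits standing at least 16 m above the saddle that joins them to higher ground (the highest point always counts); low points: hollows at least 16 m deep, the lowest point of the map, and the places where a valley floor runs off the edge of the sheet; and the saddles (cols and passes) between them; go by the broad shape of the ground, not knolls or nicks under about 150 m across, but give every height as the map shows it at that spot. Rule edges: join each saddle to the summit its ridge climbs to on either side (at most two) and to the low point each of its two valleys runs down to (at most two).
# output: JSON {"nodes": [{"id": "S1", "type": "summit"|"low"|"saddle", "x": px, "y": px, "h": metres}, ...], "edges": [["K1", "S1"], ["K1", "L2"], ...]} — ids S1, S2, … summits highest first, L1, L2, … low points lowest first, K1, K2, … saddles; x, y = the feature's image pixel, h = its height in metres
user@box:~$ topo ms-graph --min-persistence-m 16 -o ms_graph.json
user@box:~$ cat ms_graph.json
{"nodes": [
{"id": "S1", "type": "summit", "x": 16, "y": 86, "h": 688},
{"id": "S2", "type": "summit", "x": 216, "y": 328, "h": 627},
{"id": "S3", "type": "summit", "x": 16, "y": 400, "h": 622},
{"id": "S4", "type": "summit", "x": 398, "y": 190, "h": 615},
{"id": "L1", "type": "low", "x": 46, "y": 262, "h": 434},
{"id": "L2", "type": "low", "x": 276, "y": 18, "h": 456},
{"id": "L3", "type": "low", "x": 136, "y": 208, "h": 459},
{"id": "L4", "type": "low", "x": 400, "y": 350, "h": 502},
{"id": "L5", "type": "low", "x": 150, "y": 54, "h": 507},
{"id": "K1", "type": "saddle", "x": 202, "y": 384, "h": 605},
{"id": "K2", "type": "saddle", "x": 284, "y": 290, "h": 593},
{"id": "K3", "type": "saddle", "x": 210, "y": 114, "h": 573},
{"id": "K4", "type": "saddle", "x": 200, "y": 44, "h": 554},
{"id": "K5", "type": "saddle", "x": 94, "y": 238, "h": 489}],
"edges": [["K1", "S2"], ["K1", "S3"], ["K1", "L3"], ["K1", "L4"], ["K2", "S2"], ["K2", "S4"], ["K2", "L3"], ["K2", "L4"], ["K3", "S1"], ["K3", "S4"], ["K3", "L2"], ["K3", "L3"], ["K4", "S1"], ["K4", "L2"], ["K4", "L5"], ["K5", "S1"], ["K5", "S3"], ["K5", "L1"], ["K5", "L3"]]}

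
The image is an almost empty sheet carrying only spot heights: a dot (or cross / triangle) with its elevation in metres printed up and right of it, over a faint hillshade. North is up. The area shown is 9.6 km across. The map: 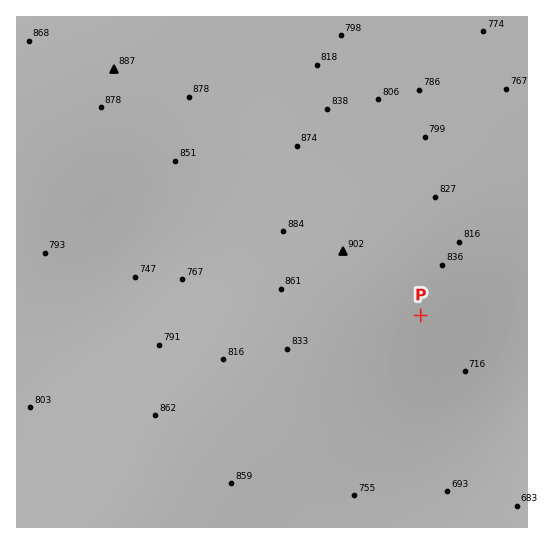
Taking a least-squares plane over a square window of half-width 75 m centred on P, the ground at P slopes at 5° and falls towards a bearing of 129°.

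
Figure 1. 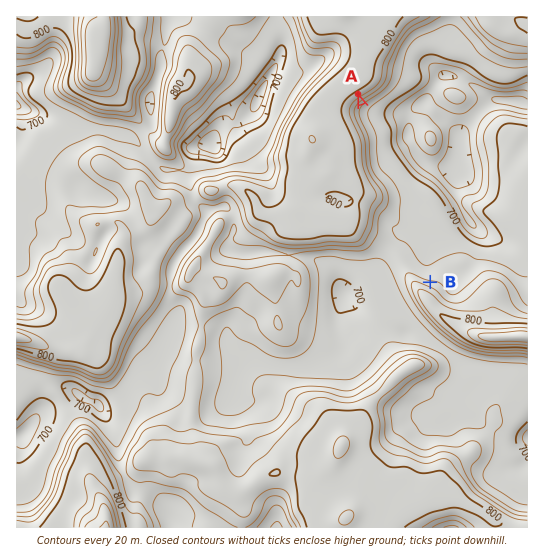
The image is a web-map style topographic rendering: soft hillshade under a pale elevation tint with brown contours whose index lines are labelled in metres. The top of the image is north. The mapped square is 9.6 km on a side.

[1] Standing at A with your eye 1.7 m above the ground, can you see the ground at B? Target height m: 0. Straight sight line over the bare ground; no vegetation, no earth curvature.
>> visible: true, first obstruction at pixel None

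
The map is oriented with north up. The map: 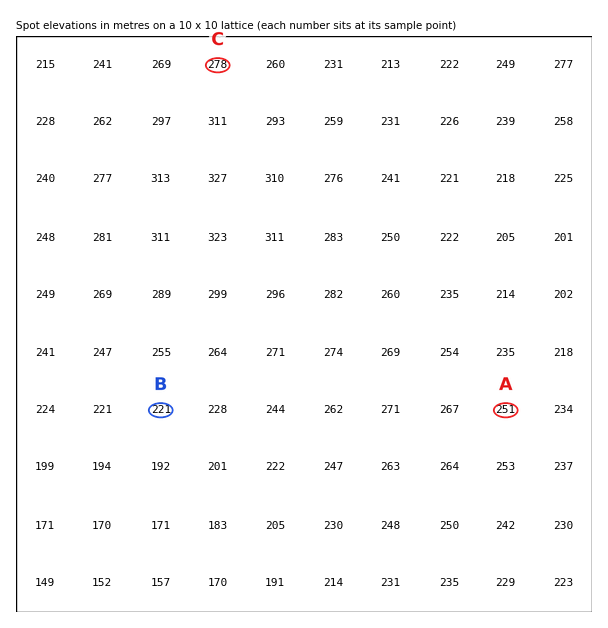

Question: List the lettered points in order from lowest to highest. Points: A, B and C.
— B A C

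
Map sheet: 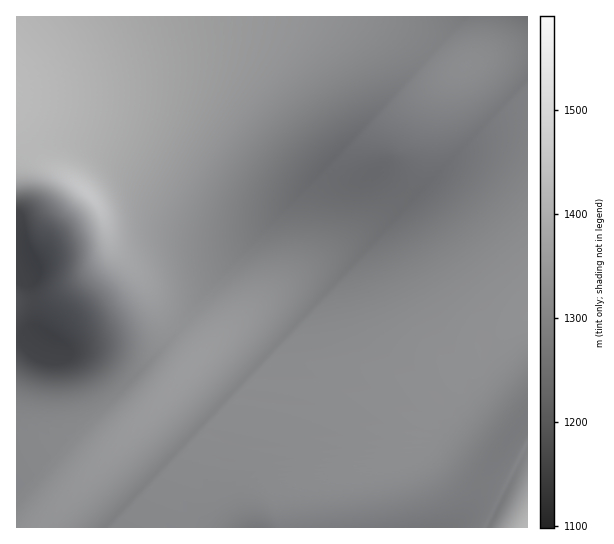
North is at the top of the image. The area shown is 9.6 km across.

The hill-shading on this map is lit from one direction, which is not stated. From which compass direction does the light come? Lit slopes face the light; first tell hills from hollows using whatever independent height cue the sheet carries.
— SW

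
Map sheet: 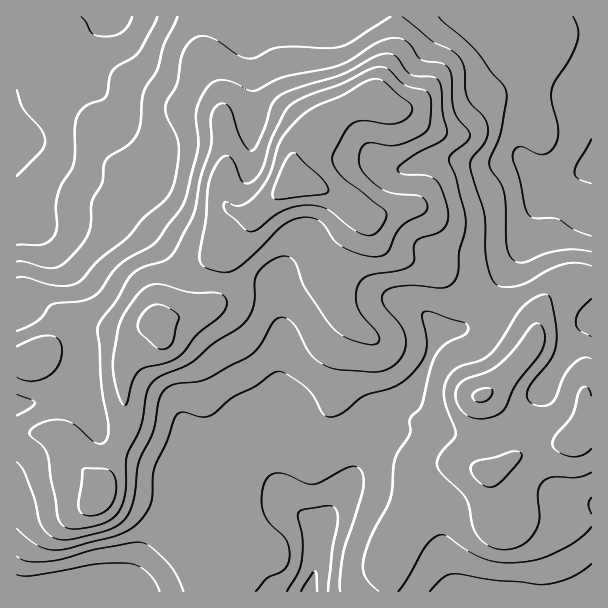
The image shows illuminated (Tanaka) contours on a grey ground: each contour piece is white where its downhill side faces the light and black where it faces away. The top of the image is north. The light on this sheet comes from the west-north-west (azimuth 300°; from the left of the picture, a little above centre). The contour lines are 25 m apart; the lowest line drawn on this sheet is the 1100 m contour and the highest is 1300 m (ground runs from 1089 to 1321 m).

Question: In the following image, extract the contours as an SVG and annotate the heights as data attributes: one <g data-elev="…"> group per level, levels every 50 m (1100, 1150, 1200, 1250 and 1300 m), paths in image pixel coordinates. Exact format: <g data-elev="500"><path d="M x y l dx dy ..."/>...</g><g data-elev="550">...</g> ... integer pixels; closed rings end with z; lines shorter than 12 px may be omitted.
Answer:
<g data-elev="1100"><path d="M301 591l11-18 3-2 2 20"/><path d="M591 184l-13-5-4-6 3-9 14-25"/><path d="M17 90l6 18 18 21 4 12-1 6-3 5-24 24"/><path d="M132 17l-4 9-6 6-6 3-11 2-7-1-6-3-7-12-4-4"/></g><g data-elev="1150"><path d="M256 591l11-13 14-6 4-3 3-6 2-6-1-9-3-8-17-18-6-12-1-18 5-14 6-4 8-1 7 2 18 8 8 1 7-2 24-14 9-2 5 2 3 4 2 7-1 7-19 65-4 25 0 15"/><path d="M430 591l13-13 9-4 9 0 34 6 50 4 25-6 21-14"/><path d="M17 556l10 5 23 0 15-3 31-9 36-6 11 0 9 5 17 16 8 12 6 15"/><path d="M591 252l-16-3-15 1-15 4-23 9-7-2-5-4-4-15 0-36-2-14-4-10-9-12-2-6 1-6 11-27 5-30 0-11-3-6-11-11-17-23-36-33"/><path d="M177 17l-13 28-7 26-13 21-4 31-3 11-8 10-19 12-5 6-3 21-10 20-2 24-5 13-17 20-11 7-10 1-21-6-9-1"/></g><g data-elev="1200"><path d="M17 462l5 6 4 7 9 25 5 24 8 10 8 5 9 1 34-7 20-8 6-6 5-7 5-17 3-31 15-32 6-31 5-10 10-7 23-2 9-3 42-22 10-9 14-24 6-6 6 0 7 4 6 7 14 26 8 7 10 5 12 3 34 2 12-3 9-6 8-12 2-13-5-12-17-21-2-6 2-6 6-5 14-2 42 1 8-5 4-10 1-20 6-21 1-12-10-40-7-20 3-6 15-12 3-6-1-4-12-14-3-7-2-33-3-8-8-6-19-3-15-19-6-2-8-1-16 5-24 16-12 6-59 12-27 14-6-1-22-10-8 0-6 2-9 10-7 16-1 11 2 28-13 53-5 10-21 29-8 7-22 12-9 6-8 9-11 17-6 6-14 5-30 4-14 16-20 10"/><path d="M17 394l18 8-5 6-13 7"/><path d="M591 359l-4-2-5 1-11 8-8 12-8 20-4 6-11 2-10-4-3-6 1-7 23-30 4-9 2-12-2-18-5-23-2-2-5-1-12 6-13 12-18 30-10 12-10 6-22 8-6 4-5 6-3 9 0 11 12 36-3 6-12 13-4 11 4 9 25 25 3 8 4 21 6 10 11 9 13 4 10-1 9-4 7-5 5-7 5-14-1-28 5-10 9-4 24 0 15-5"/></g><g data-elev="1250"><path d="M84 515l6 1 9-2 8-4 5-6 3-9 1-10-2-9-4-6-9-2-15 0-3 2-5 36 2 6z"/><path d="M124 405l3-3 5-19 6-11 8-5 24-5 12-8 15-19 27-23 3-9-3-7-8-3-28-1-30-8-11 2-8 7-12 16-7 12-7 35 0 12 2 15 5 17z"/><path d="M479 402l6-1 5-3 2-5-1-4-9 0-8 4-2 3 1 3z"/><path d="M219 272l9 0 9-4 18-15 27-27 9-6 11-3 10 1 8 3 5 6 10 15 15 9 22 6 8-1 6-2 3-5 10-20 8-7 17-9 3-4 0-5-2-5-5-3-28-3-15-7-11-10-5-8-2-7 1-9 3-6 5-3 21 3 9-1 14-5 13-8 4-6 1-7 1-17-2-9-6-3-18-5-19-17-6-1-6 1-33 16-36 13-15 9-6 7-12 25-10 32-10 12-4 1-5-1-12-24-4-2-5 1-7 10-6 16-3 36-7 38 2 6 3 4z"/></g><g data-elev="1300"><path d="M274 198l7 1 40-4 6-2 1-4-7-12-24-22-4-2-6 5-6 13-8 20-1 4z"/></g>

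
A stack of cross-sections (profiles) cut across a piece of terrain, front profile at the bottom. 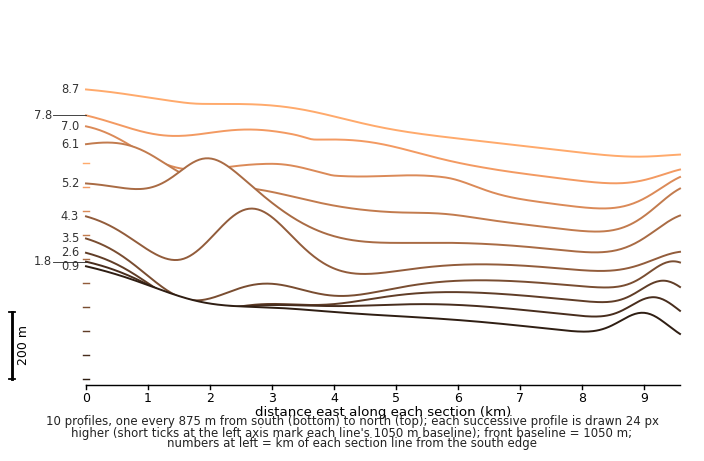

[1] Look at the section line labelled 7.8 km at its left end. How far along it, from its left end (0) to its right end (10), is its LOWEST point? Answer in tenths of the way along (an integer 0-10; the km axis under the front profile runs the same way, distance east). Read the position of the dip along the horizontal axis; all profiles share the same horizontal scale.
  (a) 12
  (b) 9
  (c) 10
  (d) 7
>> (b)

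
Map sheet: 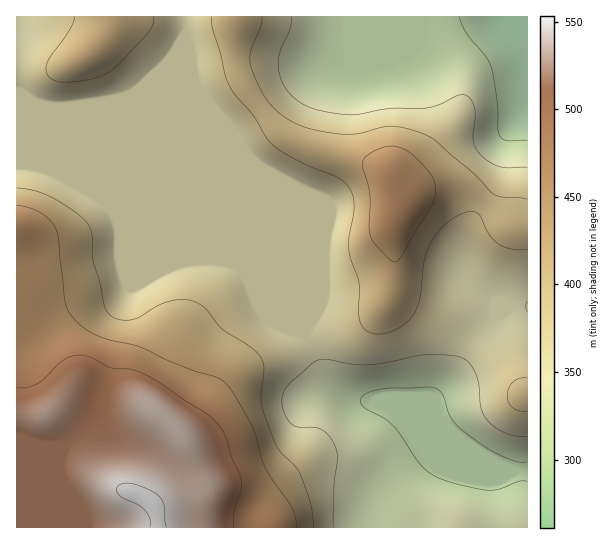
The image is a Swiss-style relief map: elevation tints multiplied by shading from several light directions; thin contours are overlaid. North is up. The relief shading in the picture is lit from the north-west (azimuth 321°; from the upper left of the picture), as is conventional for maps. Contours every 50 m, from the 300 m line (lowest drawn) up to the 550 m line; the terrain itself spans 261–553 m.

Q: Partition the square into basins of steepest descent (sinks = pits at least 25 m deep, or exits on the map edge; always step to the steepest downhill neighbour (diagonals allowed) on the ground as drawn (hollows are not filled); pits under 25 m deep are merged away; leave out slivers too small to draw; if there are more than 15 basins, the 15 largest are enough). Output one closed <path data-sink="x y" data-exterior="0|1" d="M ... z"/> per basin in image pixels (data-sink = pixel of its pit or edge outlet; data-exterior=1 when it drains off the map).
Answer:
<path data-sink="527 471" data-exterior="1" d="M235 16l-219 1 0 398 25 2 8-2 4 2 27 30 9 20 8 9 20 12 28 9 8 8 4 10 1 13 369 0 1-299-13-1-5-3-32-30-20-11-13-1-15 2-27 11-2 4-6-21-8-8-30-12-46-11-29-15-33-39-10-19-4-18z"/><path data-sink="527 17" data-exterior="1" d="M527 16l-290 0-2 7 1 43 3 9 10 19 23 29 18 16 21 9 46 11 30 12 8 8 6 21 2-4 27-11 15-2 13 1 20 11 32 30 5 3 12 0z"/>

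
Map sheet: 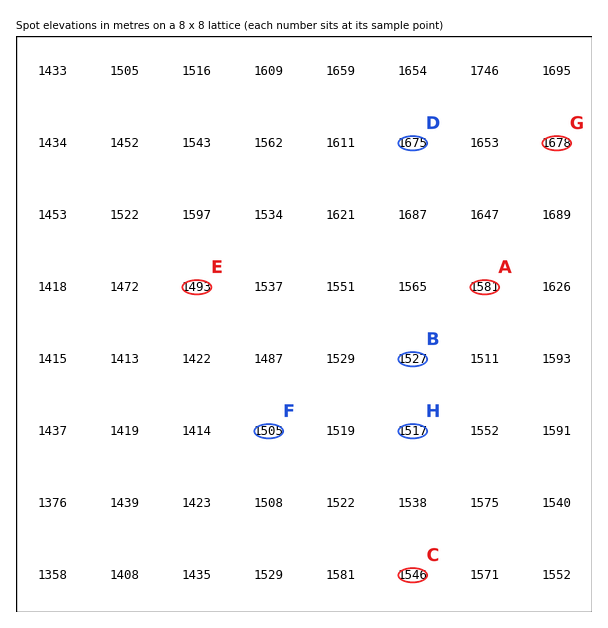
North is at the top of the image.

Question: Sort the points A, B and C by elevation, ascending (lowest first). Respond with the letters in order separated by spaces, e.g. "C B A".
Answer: B C A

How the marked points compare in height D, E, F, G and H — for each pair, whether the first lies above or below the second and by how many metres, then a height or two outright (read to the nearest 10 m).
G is above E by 190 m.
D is above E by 190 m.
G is above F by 180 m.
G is above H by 160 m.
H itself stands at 1520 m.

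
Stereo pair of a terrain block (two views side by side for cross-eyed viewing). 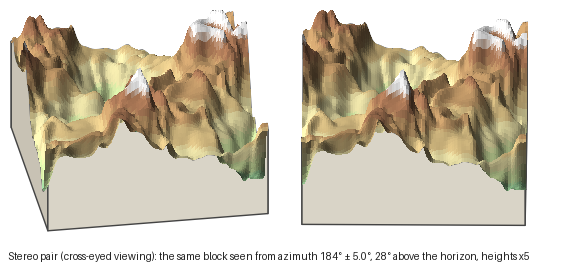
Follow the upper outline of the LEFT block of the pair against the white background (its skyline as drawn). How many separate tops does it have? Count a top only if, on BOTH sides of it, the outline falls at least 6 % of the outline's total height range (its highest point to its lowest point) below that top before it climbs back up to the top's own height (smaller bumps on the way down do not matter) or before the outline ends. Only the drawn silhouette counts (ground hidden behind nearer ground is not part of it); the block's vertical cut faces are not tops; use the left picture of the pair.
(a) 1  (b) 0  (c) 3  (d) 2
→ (d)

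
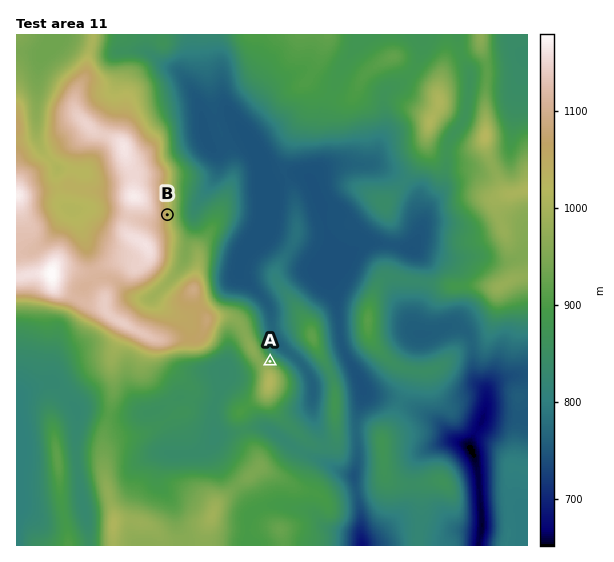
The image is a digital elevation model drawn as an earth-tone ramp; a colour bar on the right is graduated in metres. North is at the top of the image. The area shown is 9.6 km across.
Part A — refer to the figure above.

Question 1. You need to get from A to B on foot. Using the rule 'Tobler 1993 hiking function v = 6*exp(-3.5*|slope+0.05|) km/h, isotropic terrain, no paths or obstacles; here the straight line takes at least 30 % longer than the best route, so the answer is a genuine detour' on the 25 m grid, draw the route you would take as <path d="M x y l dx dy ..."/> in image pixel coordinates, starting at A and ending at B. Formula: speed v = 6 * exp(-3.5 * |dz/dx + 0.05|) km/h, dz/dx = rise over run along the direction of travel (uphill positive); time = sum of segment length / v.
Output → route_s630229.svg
<path d="M270 361l-3-1-5-5-13-27-15-15-16-8-5-5-6-11 0-2-17-35-4-3-3-2-16-32"/>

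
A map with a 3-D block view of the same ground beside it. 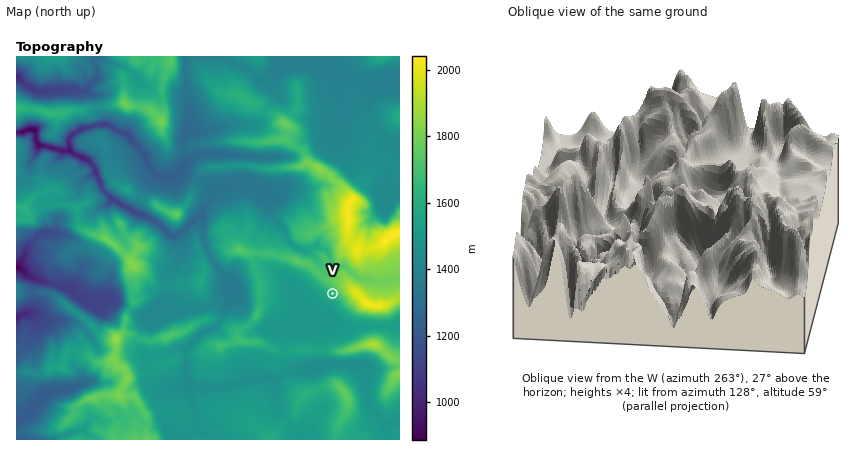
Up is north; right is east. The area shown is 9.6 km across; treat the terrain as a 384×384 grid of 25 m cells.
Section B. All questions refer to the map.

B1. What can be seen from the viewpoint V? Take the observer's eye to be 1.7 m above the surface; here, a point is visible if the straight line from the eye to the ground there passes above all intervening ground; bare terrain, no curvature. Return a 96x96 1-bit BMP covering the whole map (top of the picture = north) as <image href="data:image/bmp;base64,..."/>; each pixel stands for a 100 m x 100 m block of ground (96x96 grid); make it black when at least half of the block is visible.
<image width="96" height="96" href="data:image/bmp;base64,Qk2+BAAAAAAAAD4AAAAoAAAAYAAAAGAAAAABAAEAAAAAAIAEAAATCwAAEwsAAAIAAAAAAAAA////AAAAAAAAAAAE+D4AA8AAAAAAAAAG+AAAB8AAAAAAAAAG8AAAB8AAAAAAAAAA4AAAD8AAAAAAAAAAQAAAf4AAAAAAAAAAQAG//4AAAAAAAAAAgAD//gAAAAAAAAAAAAA//AAAAAAAAAABAAAP/AAAAAAAAAACAAAH/AAAAAAAAAAiAAAB+AIAAAAAAAA8AAAAeAOAAAAAAAAwAAAACA/wQAAAAAAYAAAAAA/8wAAAAAAIAAAAAAP/gAAAAAAMAAAAAAAHAAAAAAAMAAAAAAAAAAAAAAAYAAAAAAAAAAAAAAA4AAAAAAAAAAAAAABwAAAAAAAAAAAAAADAAAAAAAAAAAAAAABAAAAAACAAAAAAAABAAAAAAO//4AAAAABAAAAQA////gAAAABgAAAA/////+AAAABgAAAB/////+AAAABwAAAB/////wAAAAAwAAAB////+AAAAAAQAAAAf///8AAAAAAQAAAAH///4AAAAAAQAAAAD///wAAAAAAQAAAAD///wAAAAAAAAAAAD///gAAAAAAAAAAAB///wAAAAAAGAAAAB///8AAAAAAGAAAAB///8AAAAAAEAAAAB///8AAAAAACAAAAB///4AAAAAAGAAAAB//OAAAAAAAHAAAAB/8AAAAAAAAHwAAAB/4AAAAAAAAHwAAAD/wAAAAAAAAHwAAAD/wAAAAAAAAHwAAAH/4AAAAAAAAHgAAAH/4AAAAAAAAHgAAAP+AAAAAAAAAHwAAH+wAAAAAAAAADwAAA4AAAAAAAAAAD4AAAAAAAAAAAAAAD4AAAAAAAAAAAAAADAAAAAAAAAAAAAAADAAAAAAAAAAAAAAAAAAAAAAAAAAAAAAAwAAAAAAAAAAAAAAAgAAAAAAAAAAAAAAAAAAAAAAAAAAAAAAAAAIAAAAAAAAAAAAAAAAAAAAAAAAAAAAAAAAAAAAAAAAAAAAAAAAAAAAAAAAAAAAAAAAAAAAAAAAAAAAAAAAAAAAAAAAAAAAAAAAAAAAAAAAAAAAAAAAAAAAAAAAAAAAAAAAAAAAAAAAAAAAAAAAAAAAAAAAAAAAAAAAAAAAAAAAAAAAAAAAAAAAAAAAAAAAAAAAAAAAAAAAAAAAAAAAAAAAAAAAAAAAAAAAAAAAAAAAAAAAAAAAAAAAAAAAAAAAAAAAAAAAAAAAAAAAAAAAAAAAAAAAAAAAAAAAAAAAAAAAAAAAAAAAAAAAAAAAAAAAAAAAAAAAAAAAAAAAAAAAAAAAAAAAAAAAAAAAAAAAAAAAAAAAAAAAAAAAAAAAAAAAAAAAAAAAAAAAAAAAAAAAAAAAAAAAAAAAAAAAAAAAAAAAAAAAAAAAAAAAAAAAAAAAAAAAAAAAAAAAAAAAAAAAAAAAAAAAAAAAAAAAAAAAAAAAAAAAAAAAAAAAAAAAAAAAAAAAAAAAAAAAAAAAAAAAAAAAAAAAAAAAAAAAAAAAAAAAAAAAAAAAAAAAAAAAAAAAAAAAAAAAAAAAAAAAAAAAAAAAAAAAAAAAAAAAAAAAAAAAAAAAAAAAAAAAAAAAA="/>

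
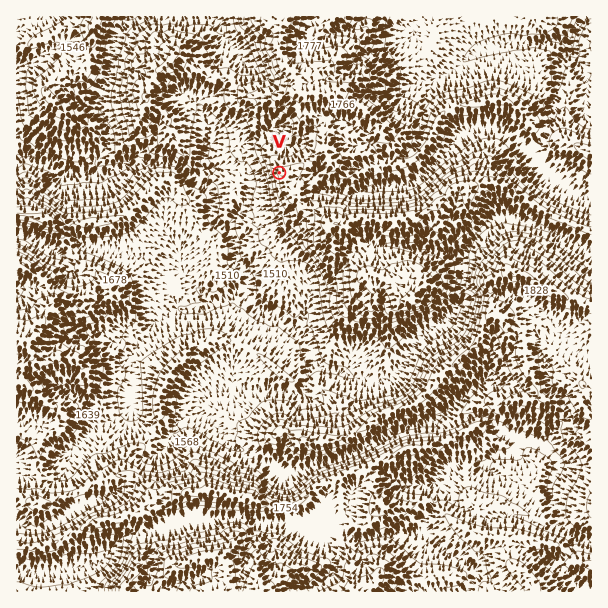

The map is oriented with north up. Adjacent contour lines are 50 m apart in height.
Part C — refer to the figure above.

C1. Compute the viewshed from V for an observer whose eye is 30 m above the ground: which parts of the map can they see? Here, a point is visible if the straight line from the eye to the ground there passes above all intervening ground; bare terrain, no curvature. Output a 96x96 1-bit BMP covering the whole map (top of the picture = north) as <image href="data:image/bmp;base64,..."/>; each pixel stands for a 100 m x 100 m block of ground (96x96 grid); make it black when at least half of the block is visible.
<image width="96" height="96" href="data:image/bmp;base64,Qk2+BAAAAAAAAD4AAAAoAAAAYAAAAGAAAAABAAEAAAAAAIAEAAATCwAAEwsAAAIAAAAAAAAA////AAAAAAAAACwADOAf4AAAAAAAAOAADPAP8AAAAAAAAGAAD/AH+AAAAAAAADwAD/8H/AAAIAAAADwAGf/3/gAA4AAAABz8Ef///gAAQAAAAAwf4f8P/AAAAABwAAAD+PwHGAAAAAA/AAAACDgCAAAAAAAPgAAAAAAAAAAGAAADwAAAAAAAAAAAAAAAPAAAAAAAAAAAAAAAH8AAAAAAAAAAAAAAB/gAAAAAIAAAAAAOAH8AAD4AFgAAAAB/gB8AA/8AHAAAAAD/wA8OP+GAGAAAAAD/8A///8BgAAAAAAAf/h///4A4AAAAAAAf/////4AOAAAAAAAP/////wAD8AAAAAAP/////gAA8AAAAAAD/////gAAHgAAAAAB////+AAAB4AAAAAAf/P/+AAAAPAAAAAAf+H//wP8AAAAAAAA/+D///f/gAAAAAAB/+D/////wAAAAAAB/+B/v///8AAAAAAB/+D//////AAAAAAB/+D//////4AAAAAH//D/////+EAAAAAMB/D///3/4AAAAAAwD/D//8D/wAAAAABgD/jf/AD/gAAAAAAAD/jD/4f/AAAAAAAAD//j/9/+AAAAAAAAH//h///wAAAAAAAYP//8///wAAAAAAA////8///4AAAAAAA////////4AAAAAAA////////4AAAAAAD////////gAAAAAAD///////+AAAAAAADfA/////2AAAAAAAD+AH////0AAAAAAACP8D///8cAAAAAAAAH8D///wYAAAAAAAAP8H///x4AAAAAAAAH8P////4AAAAAAAAH+f////wAAAAAAAAHg///9vwAAAAAAAAPA////vwAAAAAAAA/B/////gAAAAAAAB+H///+fgAAAAAAAD+P/////gAAAAAAAD4f/////AAAAAAAADA//////AAAAAAAAAA////9/BwAAAAAAABh///9/AAAAAAAAABh////+BgAAAAAAAD////n+B4AAAAAAAH////v+B//8AAAAD/////v+H9//AAAAB/wB//v+D///wAAAA/AA//v+I+H/4AAAA+AAf/P/YAA/8QAAB+AAP/P/8AAD+QAAB+AAH//9/AAAfwAAB+AAH//58YAAPwAAB/4AH3/784AAD4AAB99+uH///4AAA4AADl+e/P///wAAACAACP/HH/f+/wAAAAAAGf/DD//y/wAAAAAARP/Bz//j/gAAAAAAAH+A5//7/wAAAAAAAD8A5////wAAAAAAAL4A/////wAAAAAAAB4Af////gQAAAAAADwAf/////wAAAAAADgAf////+AAAAAAAHAAf/x//+AAAAAAAHAAP/wAQEAAAAAAAHAAP/4AAAAAAAAAACAAH/8AIAAAAAAAAAAAH/gA4AAAAAAAAAAAD/gBgAAAAAAAAAAAB/gDAAAAAAAAAAAAA/gDAAAAAAAAAAAAA/gHAAAAAAAAAAAAAPgAAAAAAAAAAACAADAIAAAAAAAAAADAAAAcAAAAAAAAAABAAAB+AAAAAAAAAABAAAAAAAAAAAAAA="/>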